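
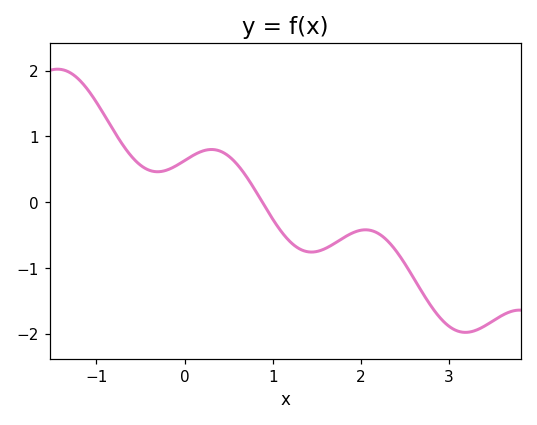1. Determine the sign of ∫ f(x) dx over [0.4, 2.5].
negative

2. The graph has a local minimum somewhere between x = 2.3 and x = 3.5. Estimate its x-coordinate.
3.18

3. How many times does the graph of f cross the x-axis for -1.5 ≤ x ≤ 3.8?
1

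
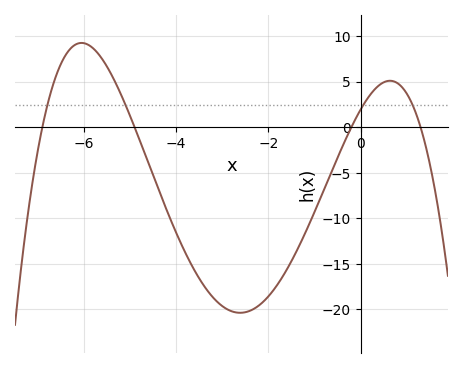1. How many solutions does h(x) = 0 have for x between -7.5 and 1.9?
4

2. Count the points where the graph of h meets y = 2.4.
4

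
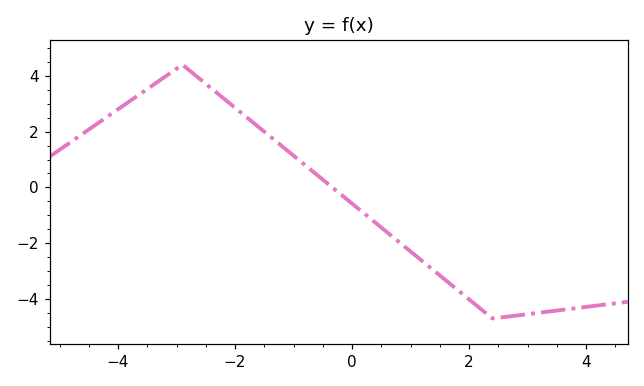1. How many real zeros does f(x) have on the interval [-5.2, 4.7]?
1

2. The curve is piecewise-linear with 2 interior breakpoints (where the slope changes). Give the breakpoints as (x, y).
(-2.9, 4.4); (2.4, -4.7)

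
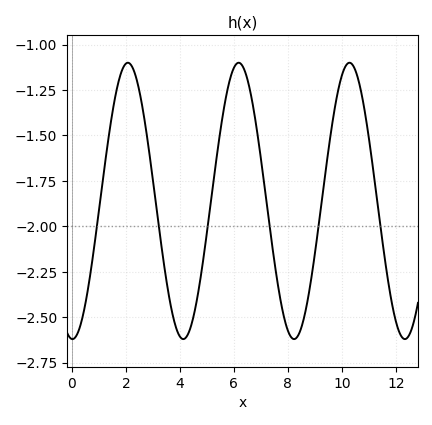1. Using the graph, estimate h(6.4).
-1.14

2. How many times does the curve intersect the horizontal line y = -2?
6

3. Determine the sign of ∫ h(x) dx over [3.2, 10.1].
negative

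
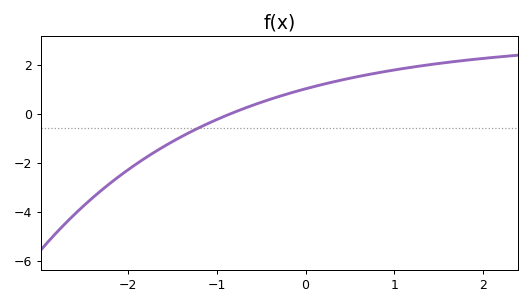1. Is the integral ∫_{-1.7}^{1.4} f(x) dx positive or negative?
positive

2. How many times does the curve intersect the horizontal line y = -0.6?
1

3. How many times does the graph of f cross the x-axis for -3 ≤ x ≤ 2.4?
1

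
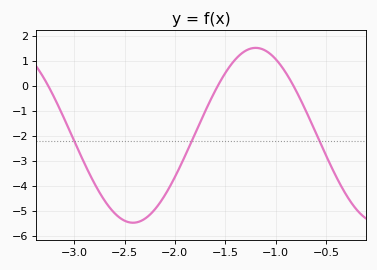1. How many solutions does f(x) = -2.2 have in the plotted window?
3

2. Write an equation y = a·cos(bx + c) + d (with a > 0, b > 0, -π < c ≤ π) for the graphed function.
y = 3.49cos(2.6x + 3.1) - 1.98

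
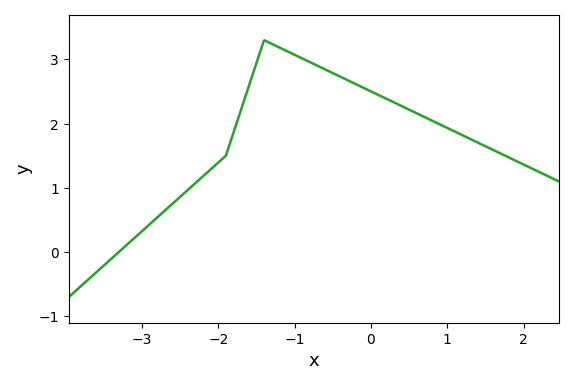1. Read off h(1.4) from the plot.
1.71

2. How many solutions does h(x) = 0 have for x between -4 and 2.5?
1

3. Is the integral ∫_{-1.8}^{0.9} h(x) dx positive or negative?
positive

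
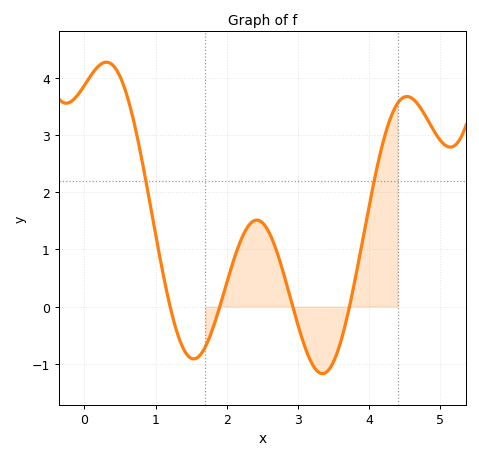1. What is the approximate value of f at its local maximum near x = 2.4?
1.5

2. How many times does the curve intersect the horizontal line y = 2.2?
2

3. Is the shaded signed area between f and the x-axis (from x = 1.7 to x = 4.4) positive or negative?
positive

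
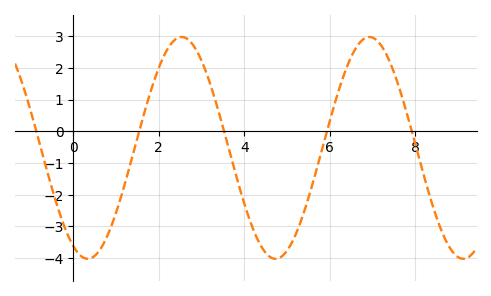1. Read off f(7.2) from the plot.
2.72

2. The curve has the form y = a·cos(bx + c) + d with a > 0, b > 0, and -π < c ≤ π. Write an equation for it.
y = 3.5cos(1.43x + 2.66) - 0.52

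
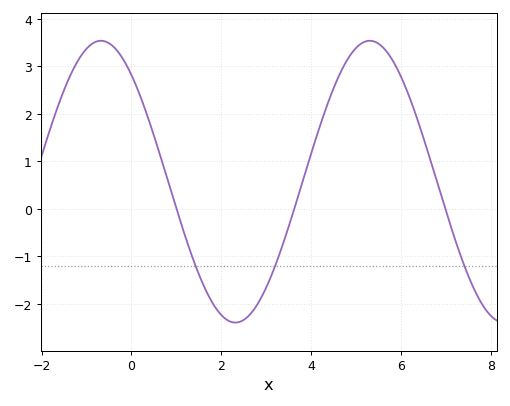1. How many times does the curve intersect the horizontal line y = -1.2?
3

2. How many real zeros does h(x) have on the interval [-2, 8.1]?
3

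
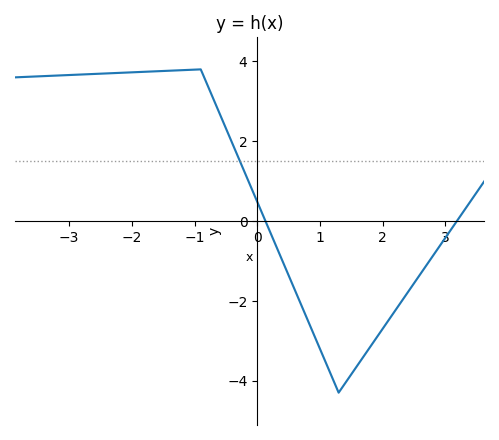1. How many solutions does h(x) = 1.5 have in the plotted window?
1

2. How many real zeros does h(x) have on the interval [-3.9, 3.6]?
2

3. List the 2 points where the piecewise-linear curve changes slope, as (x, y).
(-0.9, 3.8); (1.3, -4.3)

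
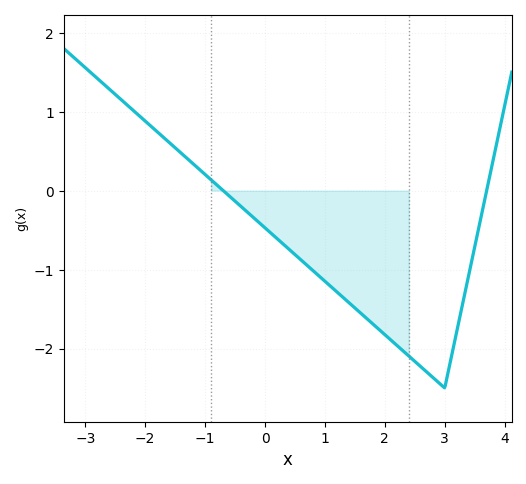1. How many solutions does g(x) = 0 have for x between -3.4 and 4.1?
2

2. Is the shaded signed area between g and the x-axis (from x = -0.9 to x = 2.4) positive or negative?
negative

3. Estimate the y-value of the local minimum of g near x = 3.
-2.5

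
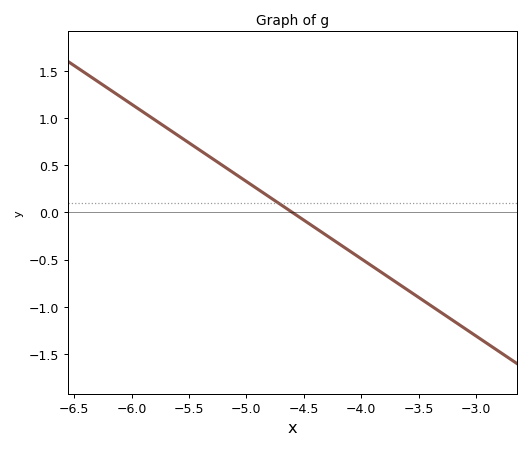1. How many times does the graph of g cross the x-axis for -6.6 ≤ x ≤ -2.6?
1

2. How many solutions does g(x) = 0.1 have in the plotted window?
1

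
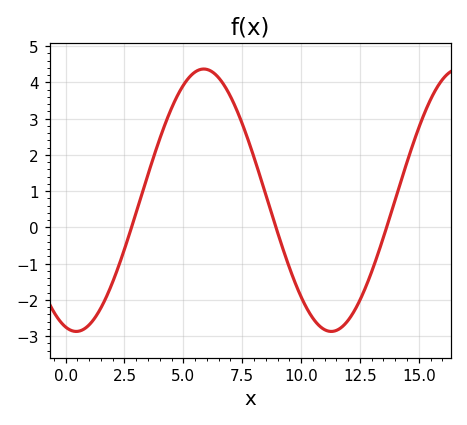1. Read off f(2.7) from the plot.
-0.203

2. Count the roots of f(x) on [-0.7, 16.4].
3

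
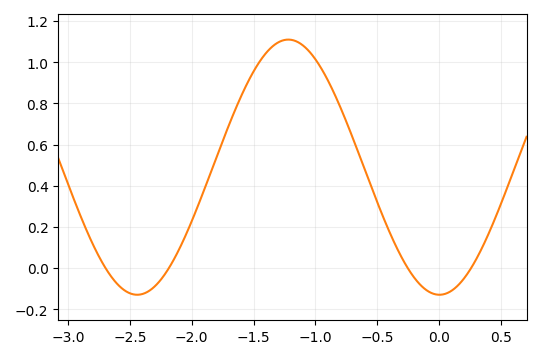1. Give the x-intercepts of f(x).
-2.7, -2.2, -0.3, 0.3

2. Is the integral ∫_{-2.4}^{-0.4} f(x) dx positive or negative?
positive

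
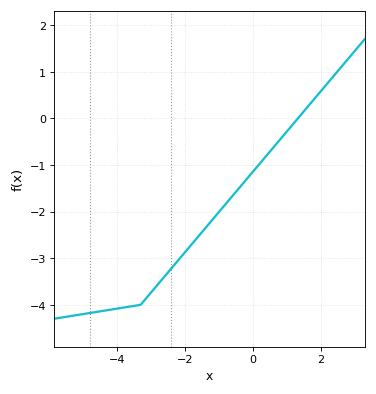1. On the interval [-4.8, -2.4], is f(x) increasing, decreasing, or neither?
increasing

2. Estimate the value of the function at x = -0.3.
-1.4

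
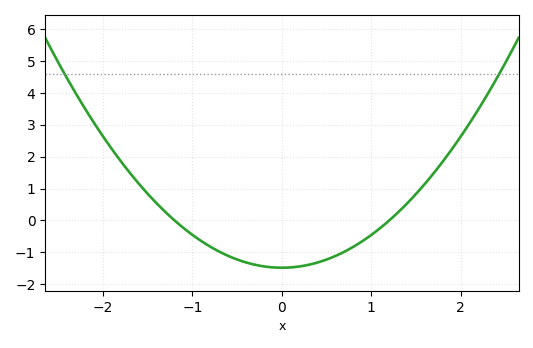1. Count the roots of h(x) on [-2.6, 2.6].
2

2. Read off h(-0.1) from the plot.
-1.5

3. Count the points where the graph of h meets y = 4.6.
2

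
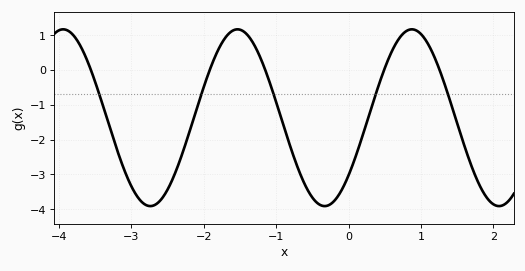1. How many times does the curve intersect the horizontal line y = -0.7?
5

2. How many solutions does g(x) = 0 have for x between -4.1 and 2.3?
5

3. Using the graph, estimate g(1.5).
-1.53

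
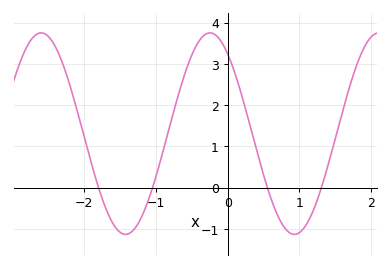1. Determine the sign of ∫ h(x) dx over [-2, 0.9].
positive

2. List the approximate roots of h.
-1.8, -1, 0.6, 1.3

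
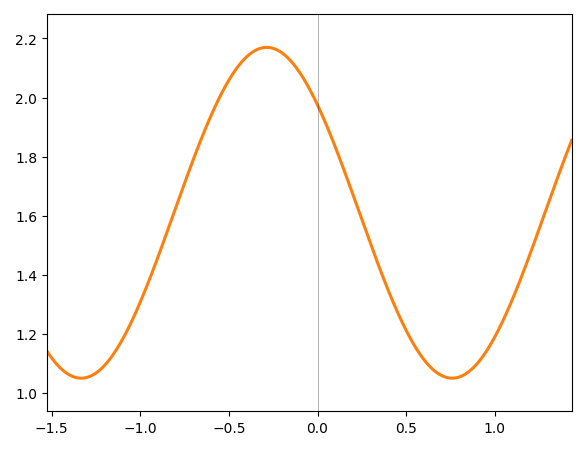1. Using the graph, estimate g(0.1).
1.83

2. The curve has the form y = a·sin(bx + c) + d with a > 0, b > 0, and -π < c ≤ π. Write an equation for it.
y = 0.56sin(3x + 2.43) + 1.61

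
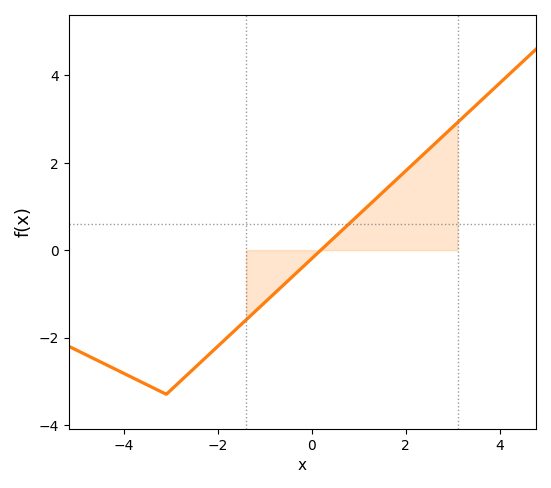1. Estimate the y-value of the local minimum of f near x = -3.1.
-3.3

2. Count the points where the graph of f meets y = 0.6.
1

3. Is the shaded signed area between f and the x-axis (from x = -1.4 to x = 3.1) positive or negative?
positive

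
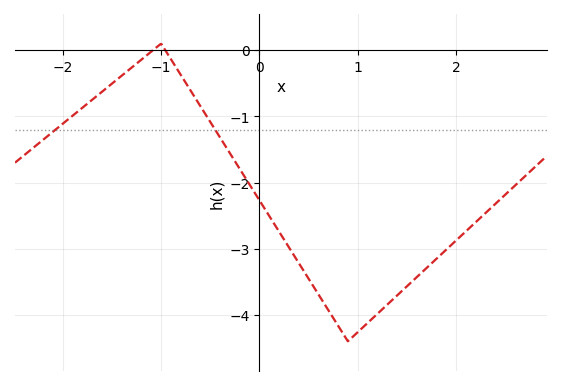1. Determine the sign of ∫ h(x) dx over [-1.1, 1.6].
negative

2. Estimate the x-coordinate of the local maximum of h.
-0.999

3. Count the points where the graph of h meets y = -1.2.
2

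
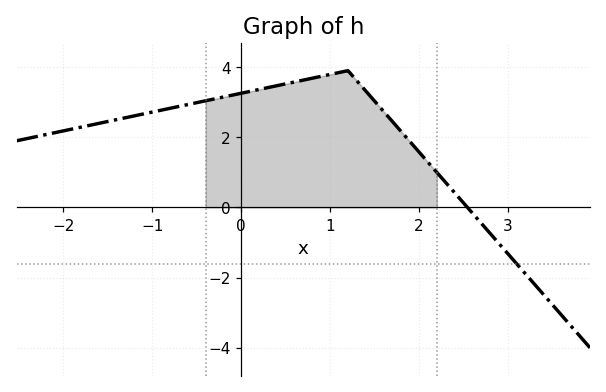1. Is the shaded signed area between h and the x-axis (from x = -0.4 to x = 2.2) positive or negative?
positive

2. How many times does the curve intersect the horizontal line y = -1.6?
1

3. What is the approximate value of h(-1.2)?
2.61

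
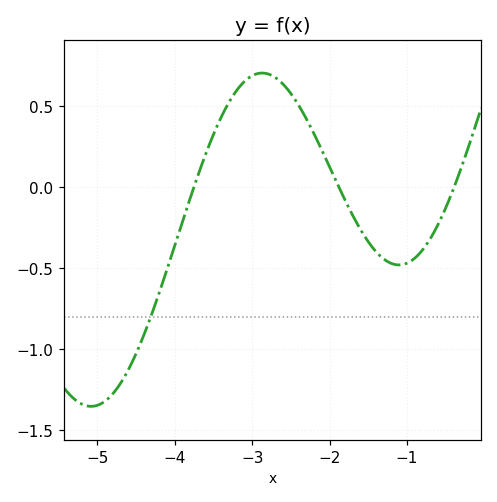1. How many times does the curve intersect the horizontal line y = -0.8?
1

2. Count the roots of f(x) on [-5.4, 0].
3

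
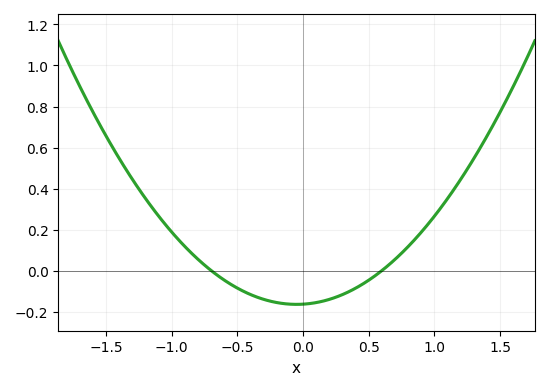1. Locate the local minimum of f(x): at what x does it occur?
-0.05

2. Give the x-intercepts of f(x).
-0.7, 0.6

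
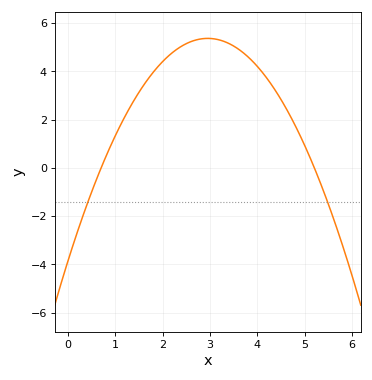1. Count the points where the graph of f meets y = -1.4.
2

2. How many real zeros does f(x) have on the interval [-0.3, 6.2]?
2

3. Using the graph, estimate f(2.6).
5.24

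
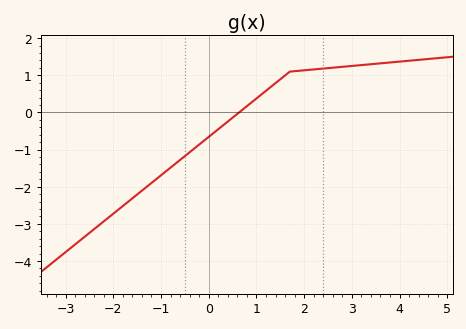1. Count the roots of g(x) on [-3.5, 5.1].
1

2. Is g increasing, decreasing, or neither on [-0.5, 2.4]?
increasing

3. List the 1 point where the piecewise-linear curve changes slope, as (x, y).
(1.7, 1.1)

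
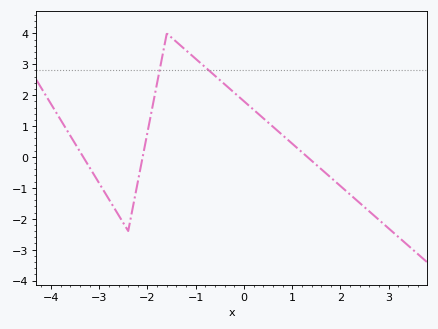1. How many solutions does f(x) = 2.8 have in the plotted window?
2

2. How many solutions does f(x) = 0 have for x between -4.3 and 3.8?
3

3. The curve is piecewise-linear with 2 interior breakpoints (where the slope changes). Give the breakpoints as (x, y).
(-2.4, -2.4); (-1.6, 4)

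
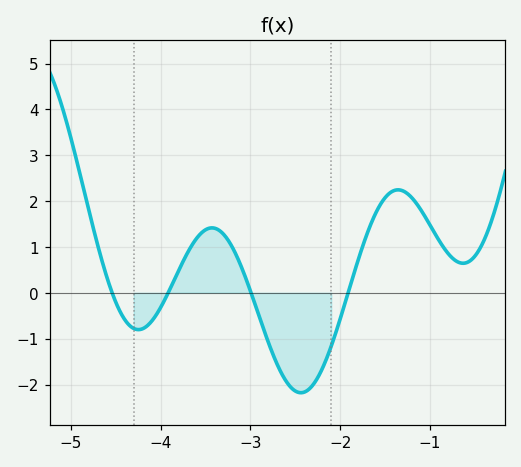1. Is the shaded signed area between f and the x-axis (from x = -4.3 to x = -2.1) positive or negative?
negative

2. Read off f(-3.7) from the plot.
0.876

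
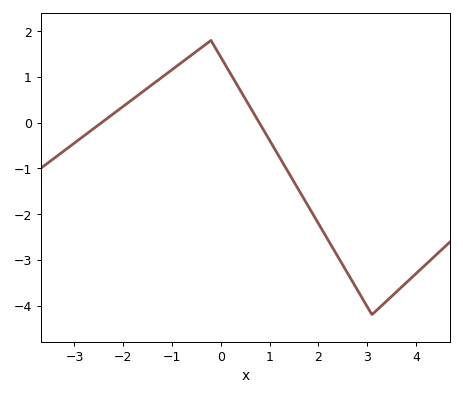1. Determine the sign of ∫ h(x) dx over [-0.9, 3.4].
negative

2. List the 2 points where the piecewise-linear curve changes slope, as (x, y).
(-0.2, 1.8); (3.1, -4.2)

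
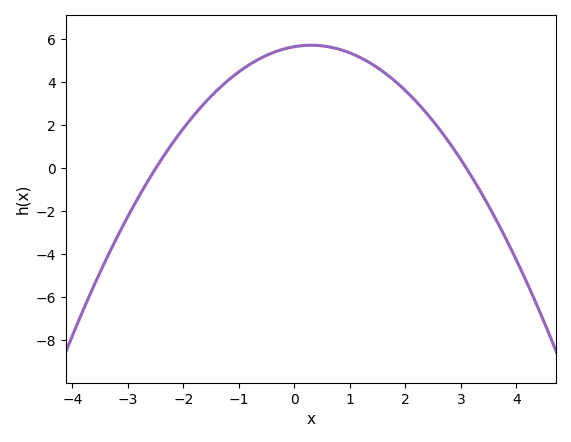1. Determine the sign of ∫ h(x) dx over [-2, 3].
positive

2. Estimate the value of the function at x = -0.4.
5.37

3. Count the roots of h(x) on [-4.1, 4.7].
2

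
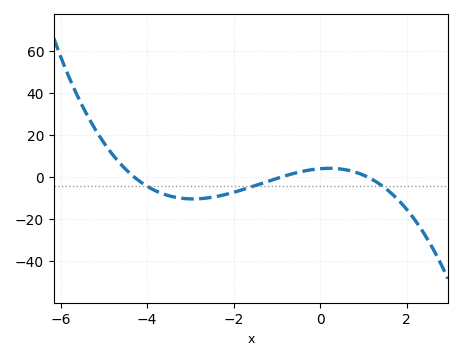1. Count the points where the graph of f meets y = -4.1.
3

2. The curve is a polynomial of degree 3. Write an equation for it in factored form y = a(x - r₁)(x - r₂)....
y = -0.93(x + 4.3)(x + 0.9)(x - 1.1)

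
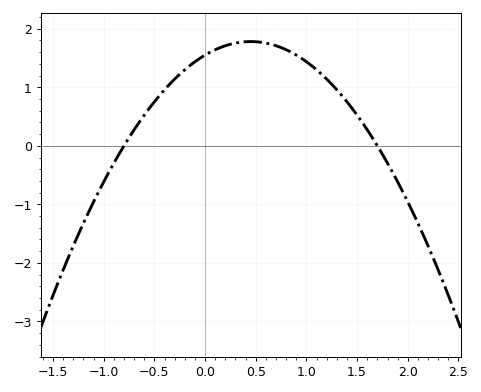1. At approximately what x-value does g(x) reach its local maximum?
0.4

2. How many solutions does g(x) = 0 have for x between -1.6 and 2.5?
2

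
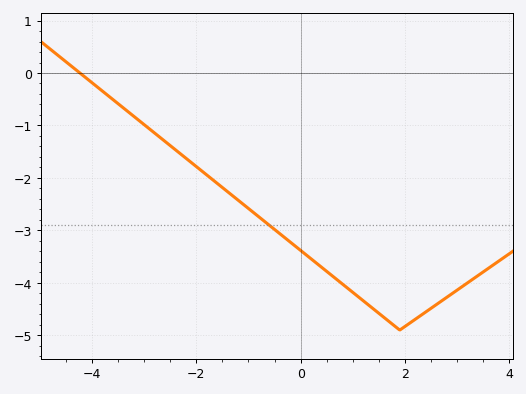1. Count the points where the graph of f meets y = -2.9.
1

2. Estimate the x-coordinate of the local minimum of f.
1.8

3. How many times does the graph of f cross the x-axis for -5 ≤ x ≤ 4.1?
1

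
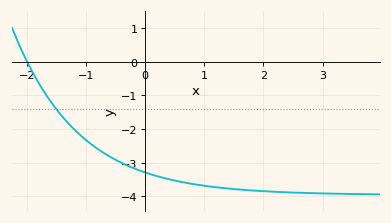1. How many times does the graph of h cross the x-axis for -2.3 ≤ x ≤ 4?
1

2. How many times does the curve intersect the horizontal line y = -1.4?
1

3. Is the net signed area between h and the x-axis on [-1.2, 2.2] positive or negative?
negative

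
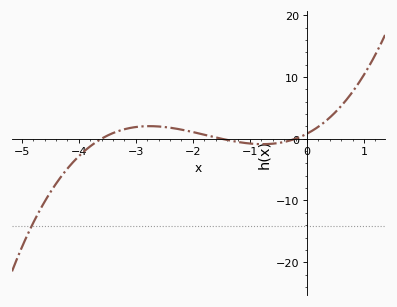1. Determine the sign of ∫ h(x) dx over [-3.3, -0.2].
positive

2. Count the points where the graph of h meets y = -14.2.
1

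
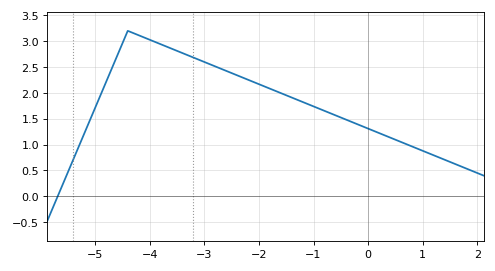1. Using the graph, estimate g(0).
1.3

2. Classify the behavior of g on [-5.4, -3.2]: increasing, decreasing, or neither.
neither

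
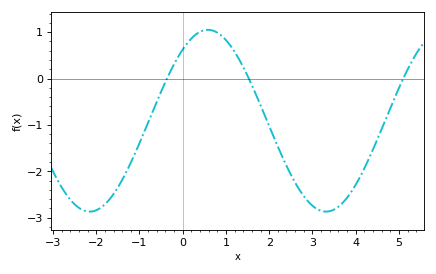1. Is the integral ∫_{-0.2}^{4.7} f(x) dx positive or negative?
negative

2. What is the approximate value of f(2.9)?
-2.65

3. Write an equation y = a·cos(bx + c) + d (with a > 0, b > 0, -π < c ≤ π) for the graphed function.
y = 1.96cos(1.15x - 0.67) - 0.91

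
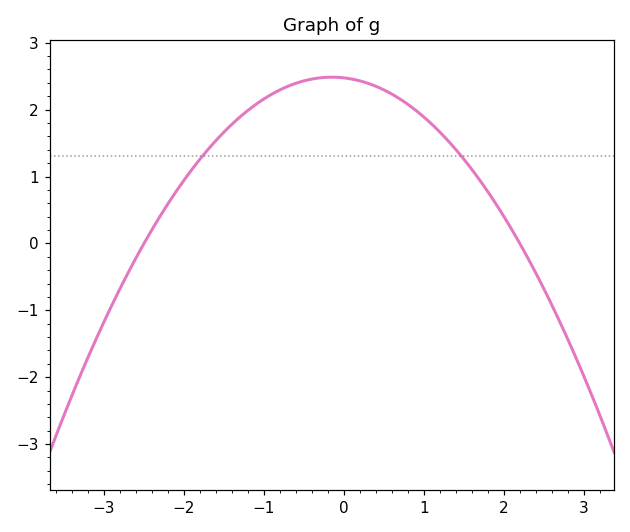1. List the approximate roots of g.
-2.5, 2.2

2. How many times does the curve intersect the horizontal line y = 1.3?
2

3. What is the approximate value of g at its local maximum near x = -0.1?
2.5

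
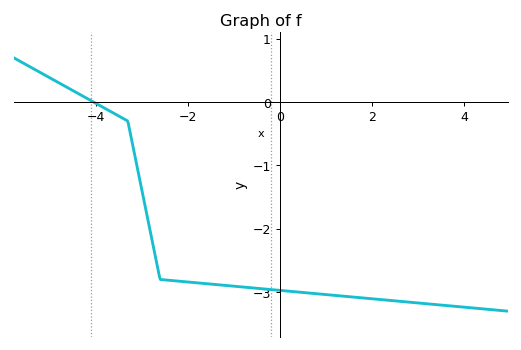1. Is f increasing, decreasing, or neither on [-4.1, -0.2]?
decreasing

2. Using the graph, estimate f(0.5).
-3.01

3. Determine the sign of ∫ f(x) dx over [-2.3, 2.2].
negative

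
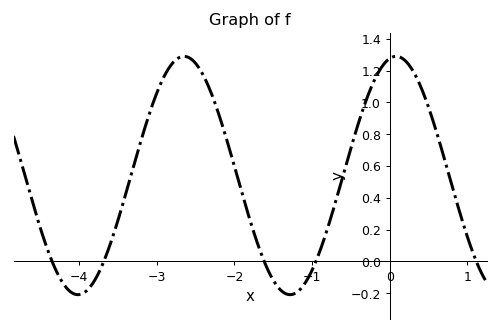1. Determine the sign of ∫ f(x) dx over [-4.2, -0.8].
positive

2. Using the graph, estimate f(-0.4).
0.88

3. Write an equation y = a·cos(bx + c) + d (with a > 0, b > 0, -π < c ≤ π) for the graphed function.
y = 0.75cos(2.3x - 0.19) + 0.54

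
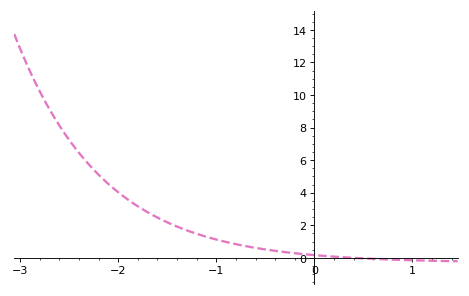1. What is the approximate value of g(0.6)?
-0.059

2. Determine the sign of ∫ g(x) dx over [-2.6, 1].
positive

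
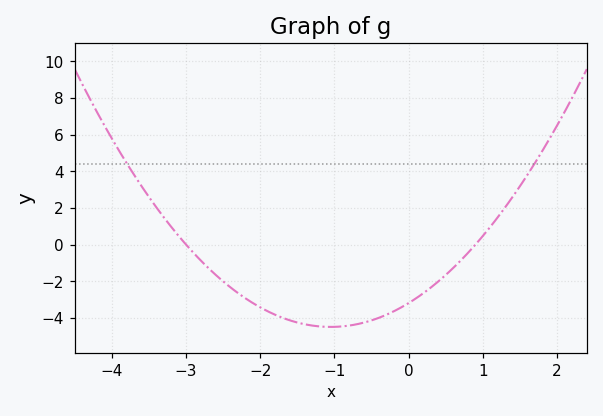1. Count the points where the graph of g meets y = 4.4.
2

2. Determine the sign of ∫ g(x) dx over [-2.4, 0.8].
negative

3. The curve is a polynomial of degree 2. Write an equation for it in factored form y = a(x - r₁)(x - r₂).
y = 1.18(x + 3)(x - 0.9)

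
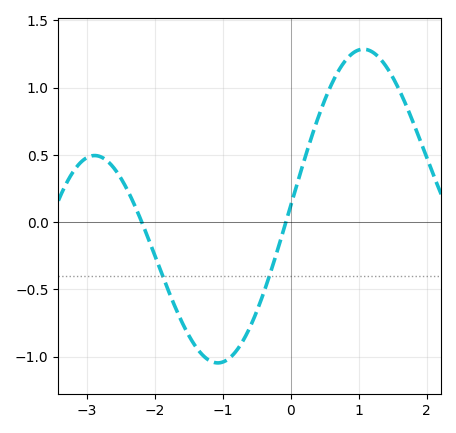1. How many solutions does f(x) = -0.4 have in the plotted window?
2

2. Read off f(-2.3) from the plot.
0.15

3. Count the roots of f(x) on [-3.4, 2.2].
2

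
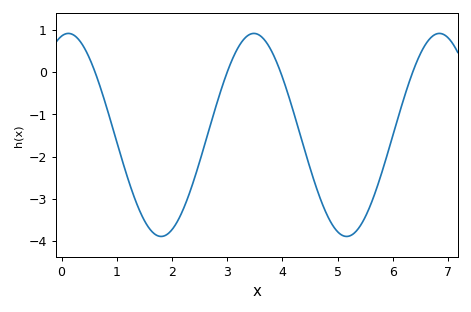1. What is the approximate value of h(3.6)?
0.852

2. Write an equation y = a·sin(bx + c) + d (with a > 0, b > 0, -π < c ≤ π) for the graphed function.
y = 2.4sin(1.87x + 1.34) - 1.49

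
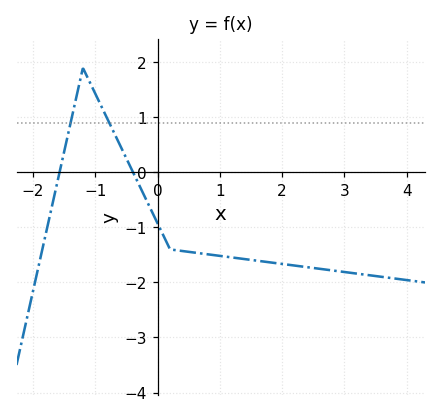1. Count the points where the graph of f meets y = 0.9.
2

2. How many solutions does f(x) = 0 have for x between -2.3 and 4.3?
2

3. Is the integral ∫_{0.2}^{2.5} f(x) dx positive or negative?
negative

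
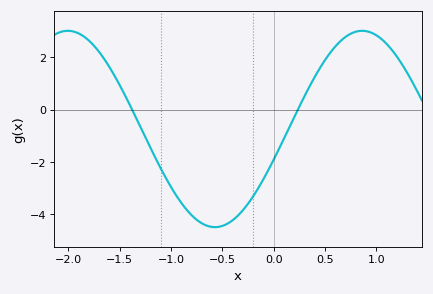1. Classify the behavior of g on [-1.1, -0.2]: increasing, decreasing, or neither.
neither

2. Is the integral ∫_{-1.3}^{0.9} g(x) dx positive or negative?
negative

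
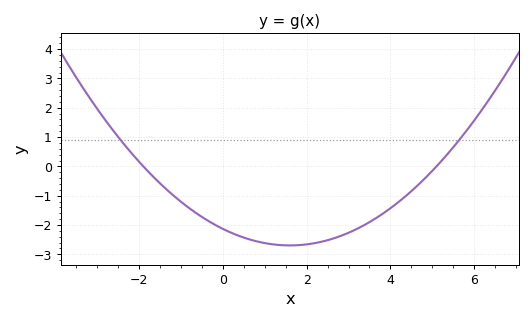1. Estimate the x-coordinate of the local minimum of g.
1.6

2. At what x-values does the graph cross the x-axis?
-1.8, 5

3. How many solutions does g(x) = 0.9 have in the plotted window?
2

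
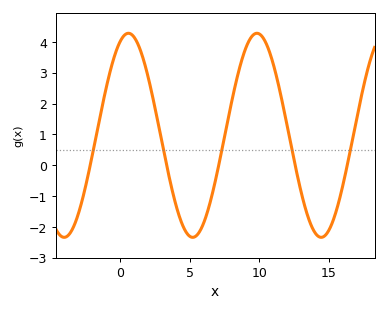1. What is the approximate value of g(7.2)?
0.23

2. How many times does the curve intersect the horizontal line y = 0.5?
5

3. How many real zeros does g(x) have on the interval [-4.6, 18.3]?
5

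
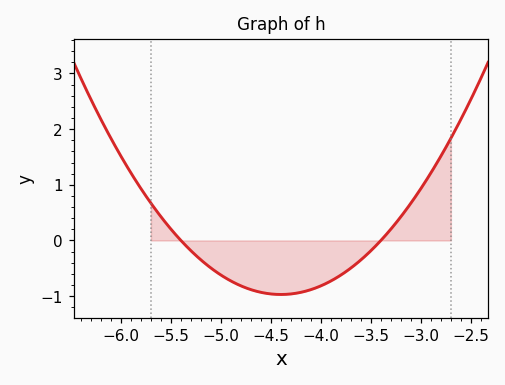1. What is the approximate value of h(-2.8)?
1.51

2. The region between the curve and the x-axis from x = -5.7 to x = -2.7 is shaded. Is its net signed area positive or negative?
negative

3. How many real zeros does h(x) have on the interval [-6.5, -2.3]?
2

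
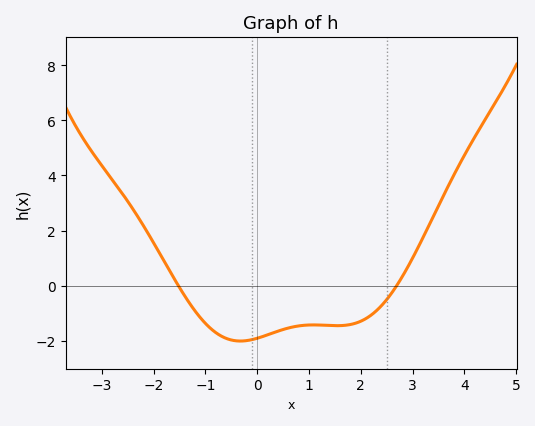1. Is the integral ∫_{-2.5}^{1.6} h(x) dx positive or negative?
negative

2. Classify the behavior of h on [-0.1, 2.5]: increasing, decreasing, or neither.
neither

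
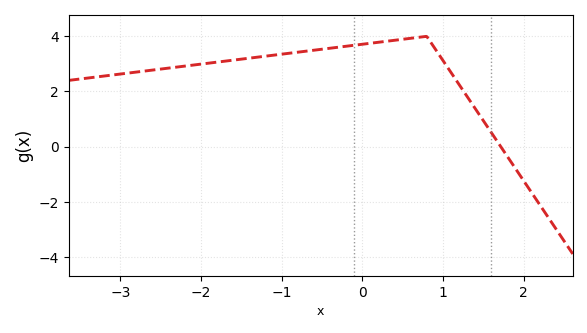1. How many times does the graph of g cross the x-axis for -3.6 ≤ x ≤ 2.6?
1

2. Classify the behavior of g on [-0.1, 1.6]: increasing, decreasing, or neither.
neither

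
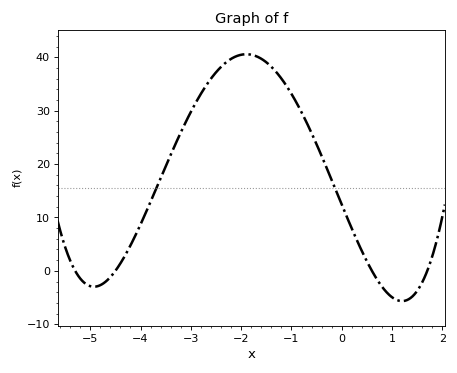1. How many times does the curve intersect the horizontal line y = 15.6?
2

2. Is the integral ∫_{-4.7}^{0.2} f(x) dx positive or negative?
positive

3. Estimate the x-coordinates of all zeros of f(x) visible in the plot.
-5.4, -4.4, 0.6, 1.8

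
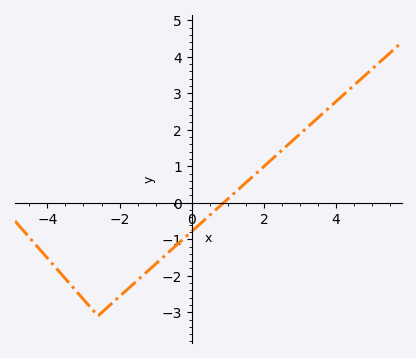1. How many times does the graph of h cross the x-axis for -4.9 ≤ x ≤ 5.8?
1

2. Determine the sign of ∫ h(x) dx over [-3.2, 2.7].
negative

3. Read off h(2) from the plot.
1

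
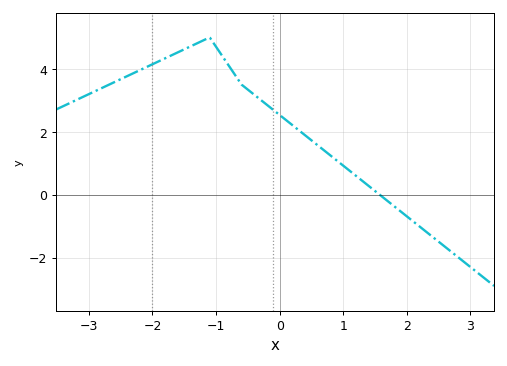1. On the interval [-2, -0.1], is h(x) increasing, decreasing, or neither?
neither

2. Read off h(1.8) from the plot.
-0.365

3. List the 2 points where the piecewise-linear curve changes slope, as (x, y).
(-1.1, 5); (-0.6, 3.5)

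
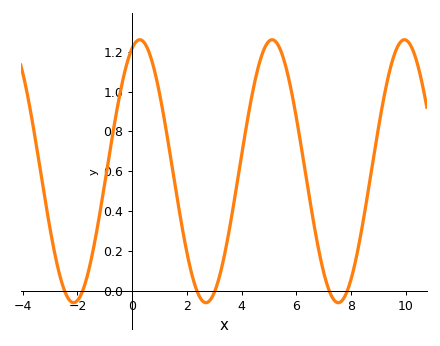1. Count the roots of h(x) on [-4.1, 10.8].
6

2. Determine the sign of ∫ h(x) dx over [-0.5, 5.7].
positive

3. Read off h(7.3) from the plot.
-0.032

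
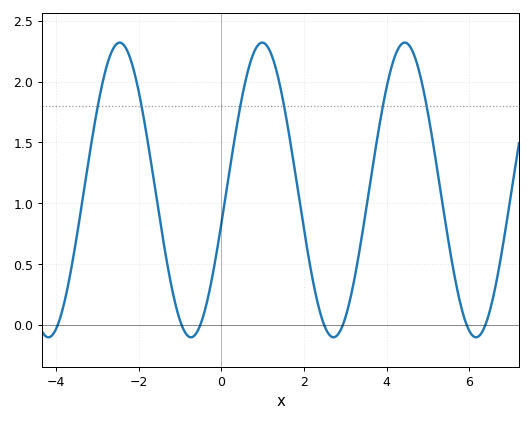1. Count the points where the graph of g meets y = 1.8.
6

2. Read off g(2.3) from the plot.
0.229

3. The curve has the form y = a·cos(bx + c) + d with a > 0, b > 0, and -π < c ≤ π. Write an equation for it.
y = 1.21cos(1.82x - 1.8) + 1.11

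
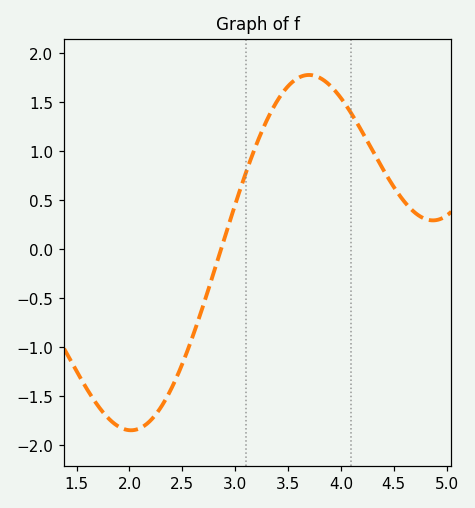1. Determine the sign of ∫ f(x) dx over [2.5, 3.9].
positive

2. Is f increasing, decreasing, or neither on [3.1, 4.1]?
neither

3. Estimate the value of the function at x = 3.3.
1.32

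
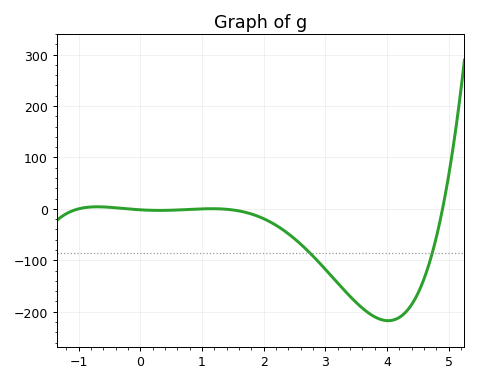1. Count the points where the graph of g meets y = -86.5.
2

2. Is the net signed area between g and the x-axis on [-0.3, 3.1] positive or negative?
negative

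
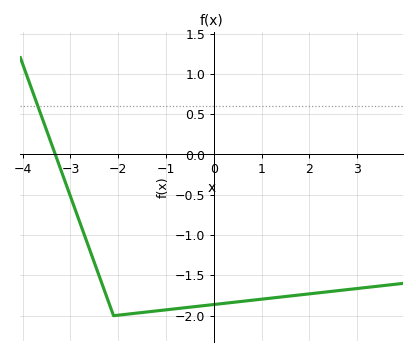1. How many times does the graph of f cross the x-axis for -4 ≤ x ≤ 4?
1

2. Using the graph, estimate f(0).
-1.86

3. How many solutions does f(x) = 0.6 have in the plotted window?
1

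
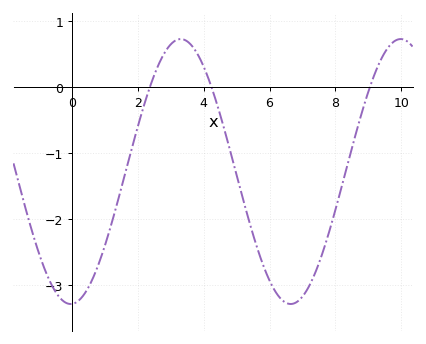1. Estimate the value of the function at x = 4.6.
-0.592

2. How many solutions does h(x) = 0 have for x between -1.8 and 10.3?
3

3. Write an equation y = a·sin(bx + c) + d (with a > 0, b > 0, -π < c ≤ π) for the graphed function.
y = 2.01sin(0.94x - 1.53) - 1.28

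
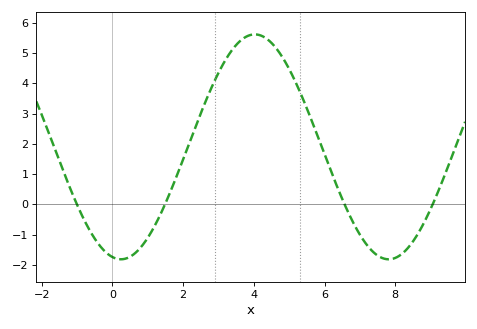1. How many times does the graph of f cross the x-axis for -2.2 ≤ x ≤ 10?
4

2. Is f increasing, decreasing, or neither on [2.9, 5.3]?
neither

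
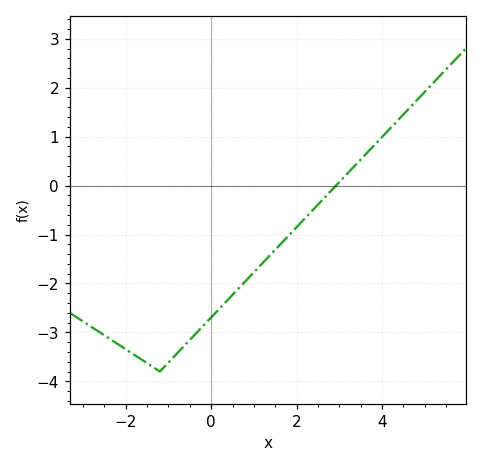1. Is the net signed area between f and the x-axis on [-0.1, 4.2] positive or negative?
negative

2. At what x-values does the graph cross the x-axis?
3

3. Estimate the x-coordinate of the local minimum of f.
-1.2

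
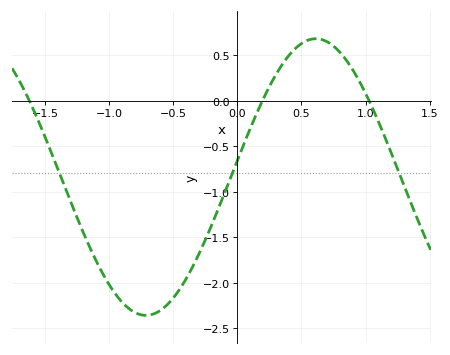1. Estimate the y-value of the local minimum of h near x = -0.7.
-2.36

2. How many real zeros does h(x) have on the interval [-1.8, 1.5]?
3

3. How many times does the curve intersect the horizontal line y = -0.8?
3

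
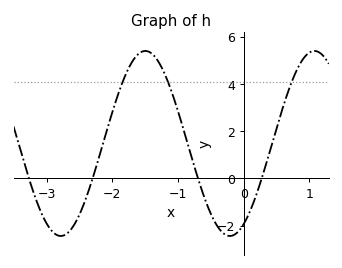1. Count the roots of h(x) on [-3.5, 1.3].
4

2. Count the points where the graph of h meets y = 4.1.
3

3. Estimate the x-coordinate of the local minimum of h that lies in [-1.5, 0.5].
-0.2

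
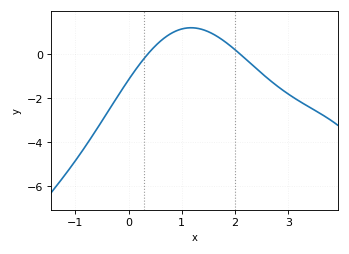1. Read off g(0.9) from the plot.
1.08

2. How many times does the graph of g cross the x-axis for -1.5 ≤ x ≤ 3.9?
2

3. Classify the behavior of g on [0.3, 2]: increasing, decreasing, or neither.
neither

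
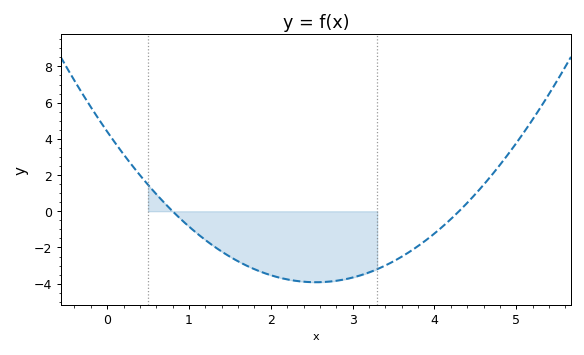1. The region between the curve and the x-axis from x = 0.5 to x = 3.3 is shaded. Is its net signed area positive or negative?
negative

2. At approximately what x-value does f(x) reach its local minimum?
2.5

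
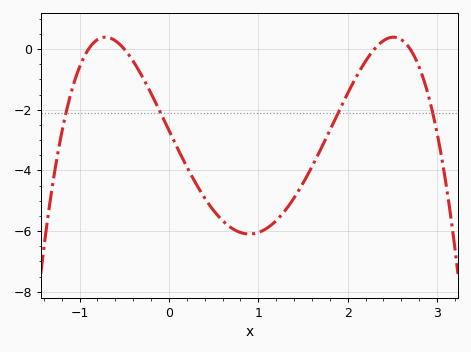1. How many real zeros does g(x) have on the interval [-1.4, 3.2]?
4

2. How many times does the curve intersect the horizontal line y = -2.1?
4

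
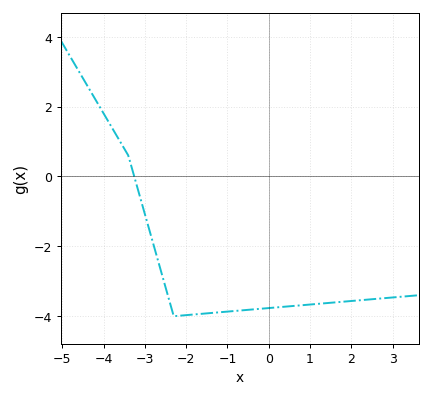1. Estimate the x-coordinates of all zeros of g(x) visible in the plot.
-3.26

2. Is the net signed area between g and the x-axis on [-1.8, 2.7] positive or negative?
negative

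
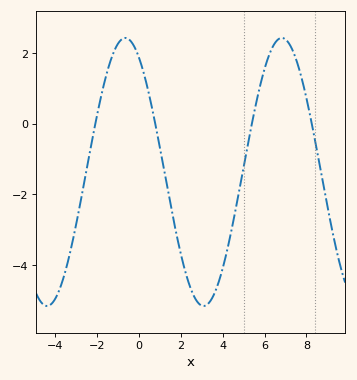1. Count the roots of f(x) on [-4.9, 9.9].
4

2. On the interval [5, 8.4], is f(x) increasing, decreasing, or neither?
neither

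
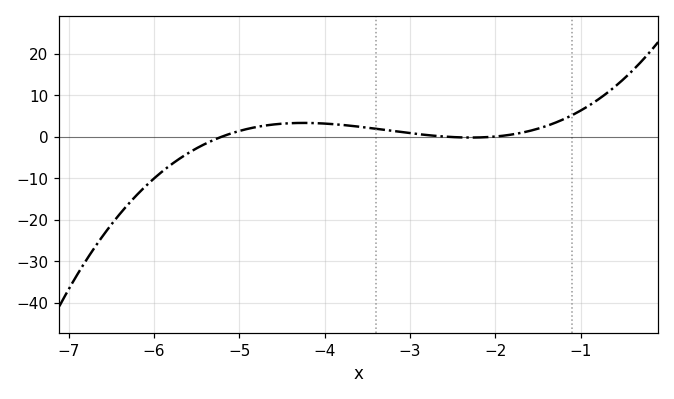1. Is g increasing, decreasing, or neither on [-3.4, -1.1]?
neither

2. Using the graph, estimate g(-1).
6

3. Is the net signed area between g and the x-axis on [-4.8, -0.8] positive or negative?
positive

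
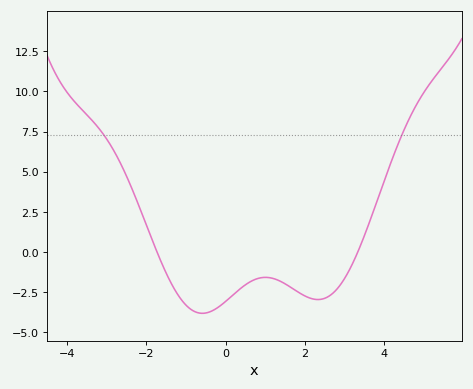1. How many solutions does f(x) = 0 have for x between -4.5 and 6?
2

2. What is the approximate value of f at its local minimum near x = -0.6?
-3.8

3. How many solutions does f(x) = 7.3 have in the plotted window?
2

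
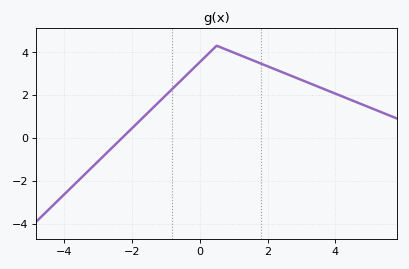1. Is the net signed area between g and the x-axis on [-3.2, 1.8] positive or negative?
positive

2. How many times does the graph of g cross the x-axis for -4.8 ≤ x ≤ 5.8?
1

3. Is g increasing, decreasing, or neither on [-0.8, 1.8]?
neither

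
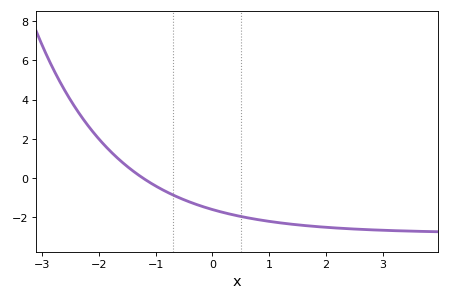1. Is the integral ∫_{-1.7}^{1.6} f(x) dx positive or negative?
negative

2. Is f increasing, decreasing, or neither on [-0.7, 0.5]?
decreasing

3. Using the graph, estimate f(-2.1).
2.4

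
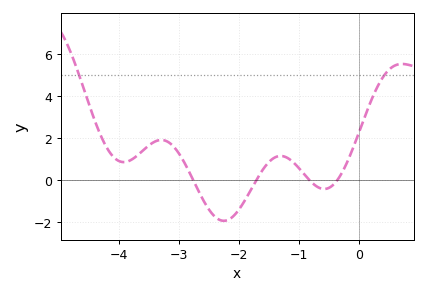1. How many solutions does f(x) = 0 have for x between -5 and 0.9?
4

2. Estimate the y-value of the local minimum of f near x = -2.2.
-1.94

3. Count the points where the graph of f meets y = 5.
2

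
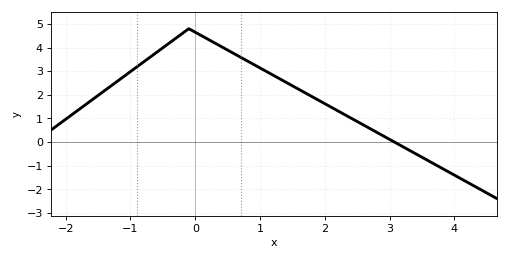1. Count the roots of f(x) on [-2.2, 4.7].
1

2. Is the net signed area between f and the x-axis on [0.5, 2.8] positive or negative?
positive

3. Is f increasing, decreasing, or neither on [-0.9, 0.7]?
neither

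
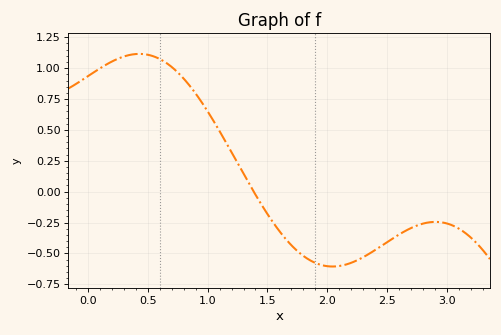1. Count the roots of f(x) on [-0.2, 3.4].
1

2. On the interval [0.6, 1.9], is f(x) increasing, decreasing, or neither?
decreasing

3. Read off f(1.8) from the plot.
-0.52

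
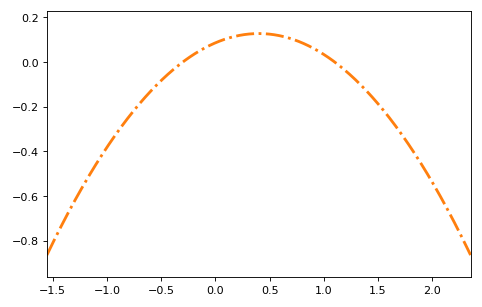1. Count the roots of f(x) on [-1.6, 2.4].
2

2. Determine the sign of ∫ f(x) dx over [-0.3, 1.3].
positive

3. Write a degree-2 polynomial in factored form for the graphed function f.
y = -0.26(x + 0.3)(x - 1.1)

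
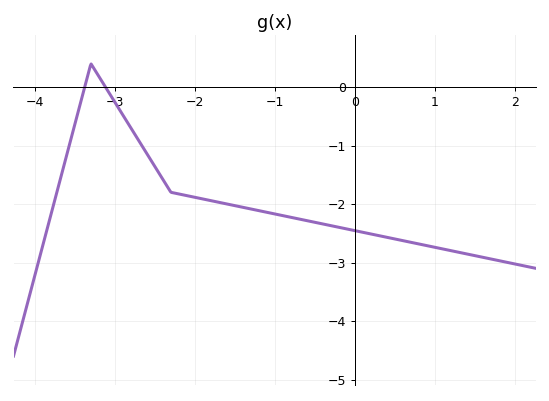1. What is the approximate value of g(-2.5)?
-1.4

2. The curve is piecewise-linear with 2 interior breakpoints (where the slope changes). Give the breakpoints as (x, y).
(-3.3, 0.4); (-2.3, -1.8)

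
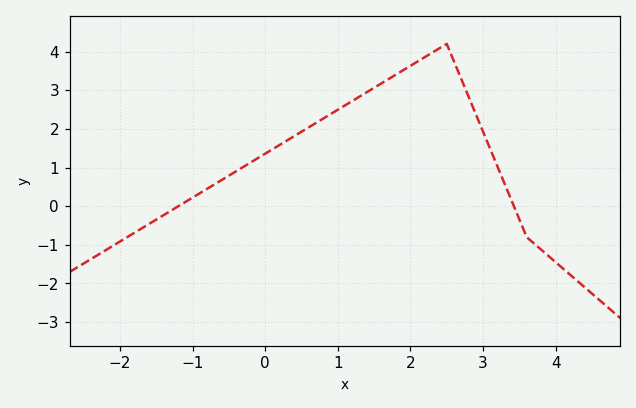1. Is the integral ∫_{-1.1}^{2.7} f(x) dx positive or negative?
positive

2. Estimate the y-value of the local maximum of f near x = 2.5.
4.2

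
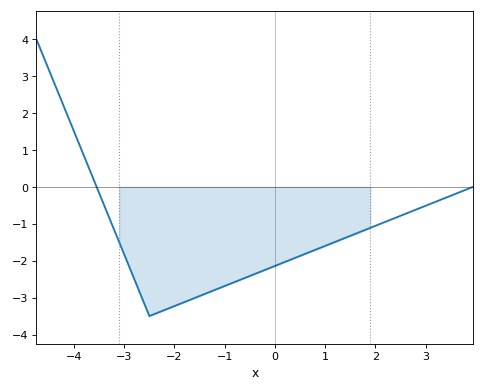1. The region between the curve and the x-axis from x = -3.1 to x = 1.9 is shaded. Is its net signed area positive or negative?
negative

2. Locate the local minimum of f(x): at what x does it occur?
-2.5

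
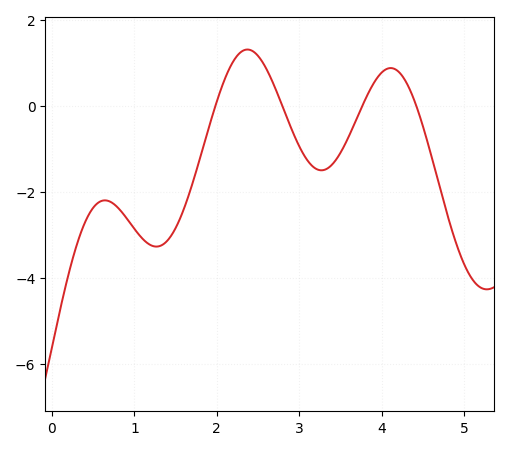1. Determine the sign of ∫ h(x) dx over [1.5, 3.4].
negative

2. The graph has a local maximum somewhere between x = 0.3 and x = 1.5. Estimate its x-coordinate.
0.6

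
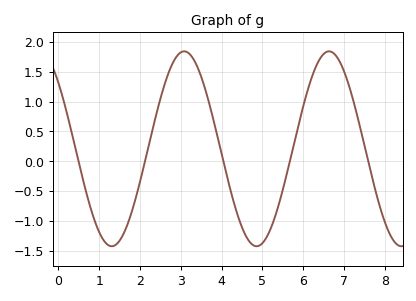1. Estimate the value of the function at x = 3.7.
0.95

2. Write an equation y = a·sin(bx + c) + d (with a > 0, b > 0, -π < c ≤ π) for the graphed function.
y = 1.63sin(1.8x + 2.4) + 0.21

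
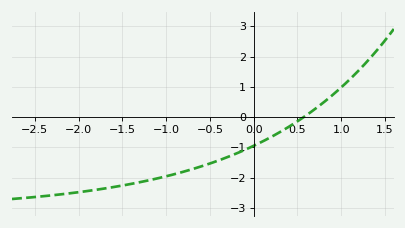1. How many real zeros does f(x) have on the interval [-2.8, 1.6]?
1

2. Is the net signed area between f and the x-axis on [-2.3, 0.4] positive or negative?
negative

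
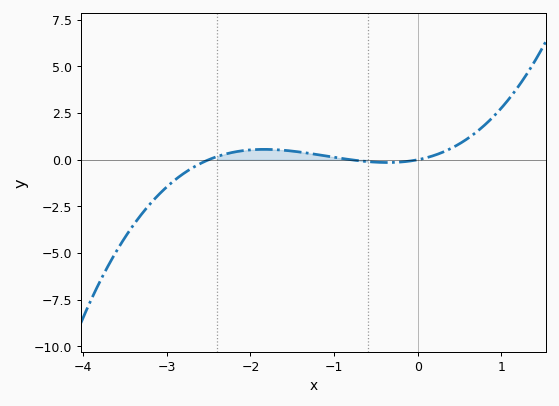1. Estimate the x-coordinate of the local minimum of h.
-0.363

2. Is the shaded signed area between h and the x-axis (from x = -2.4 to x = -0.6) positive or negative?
positive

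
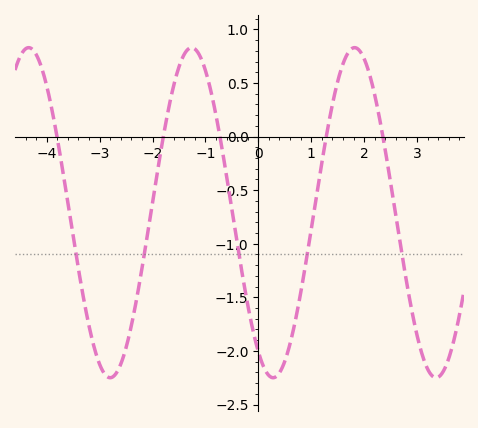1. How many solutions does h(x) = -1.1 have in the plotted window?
5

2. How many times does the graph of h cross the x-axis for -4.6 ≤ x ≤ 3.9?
5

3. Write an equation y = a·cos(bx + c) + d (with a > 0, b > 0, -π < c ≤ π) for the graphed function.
y = 1.54cos(2x + 2.6) - 0.71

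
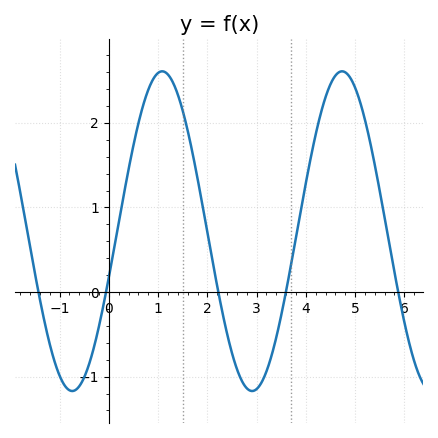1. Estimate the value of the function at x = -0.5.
-1.01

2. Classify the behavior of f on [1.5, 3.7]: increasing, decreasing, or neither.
neither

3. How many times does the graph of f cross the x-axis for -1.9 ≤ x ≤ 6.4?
5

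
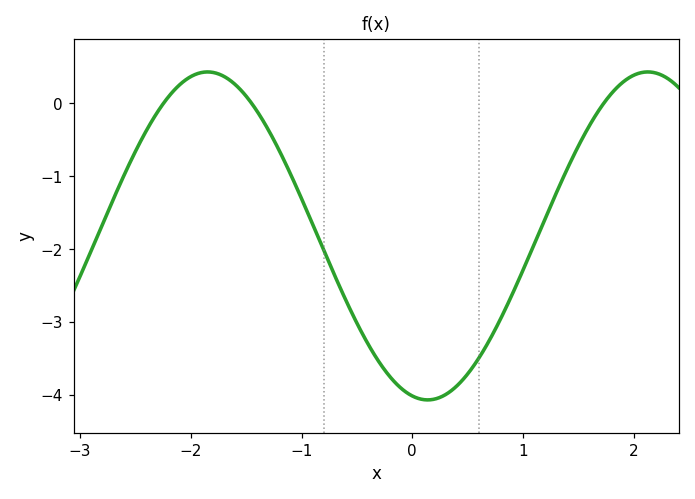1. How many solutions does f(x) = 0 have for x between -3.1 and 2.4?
3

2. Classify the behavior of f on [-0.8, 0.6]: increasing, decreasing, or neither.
neither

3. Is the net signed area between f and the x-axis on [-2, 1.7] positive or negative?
negative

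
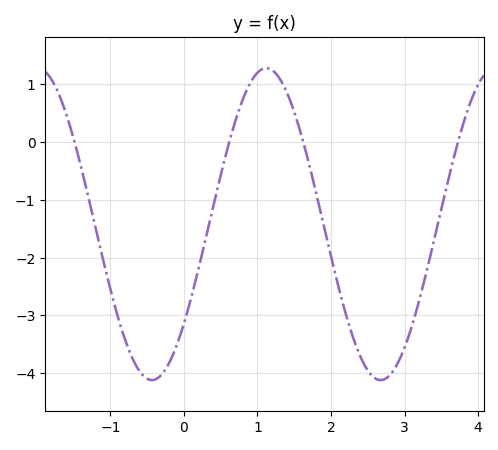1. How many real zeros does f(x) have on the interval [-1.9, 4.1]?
4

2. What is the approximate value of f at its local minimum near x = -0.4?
-4.12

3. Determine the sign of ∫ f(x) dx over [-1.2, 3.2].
negative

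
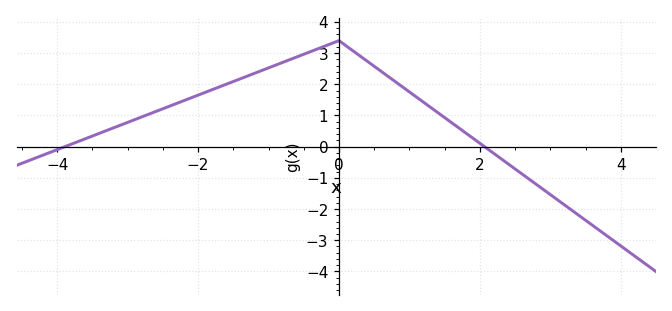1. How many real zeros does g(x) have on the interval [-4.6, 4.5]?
2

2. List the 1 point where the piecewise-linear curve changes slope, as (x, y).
(0, 3.4)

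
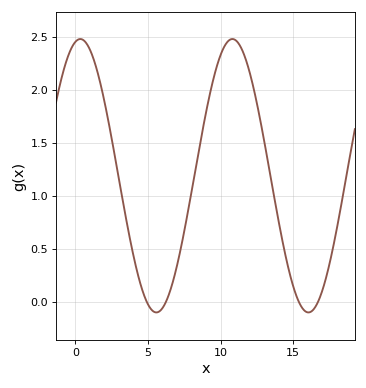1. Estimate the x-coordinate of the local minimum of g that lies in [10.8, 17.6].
16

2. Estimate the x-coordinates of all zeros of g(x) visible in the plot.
5, 6, 15.5, 16.5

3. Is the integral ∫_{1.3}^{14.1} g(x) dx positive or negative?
positive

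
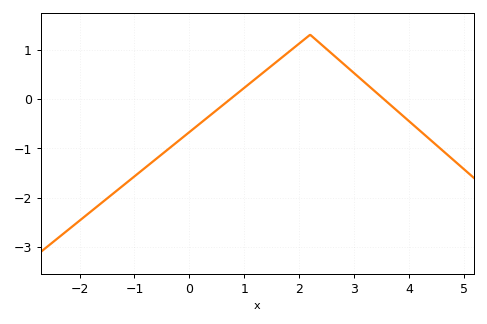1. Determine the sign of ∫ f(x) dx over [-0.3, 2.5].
positive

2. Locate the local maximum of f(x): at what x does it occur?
2.2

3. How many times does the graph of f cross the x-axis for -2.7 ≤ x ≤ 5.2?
2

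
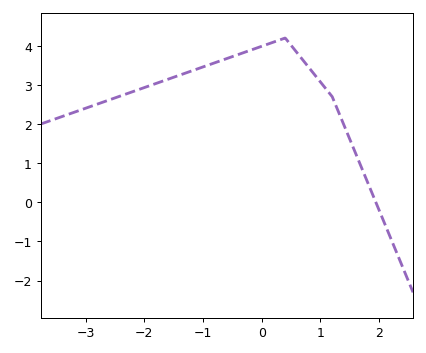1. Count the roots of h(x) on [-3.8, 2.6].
1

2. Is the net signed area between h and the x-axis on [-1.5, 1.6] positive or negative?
positive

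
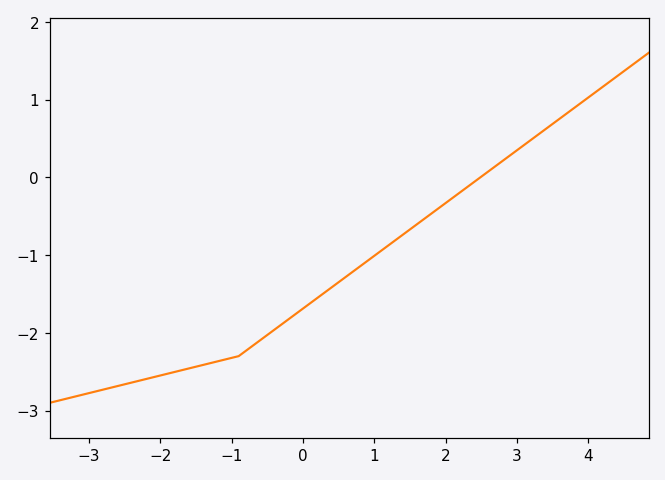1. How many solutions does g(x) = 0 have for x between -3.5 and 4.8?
1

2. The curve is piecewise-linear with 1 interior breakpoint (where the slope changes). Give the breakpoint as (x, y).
(-0.9, -2.3)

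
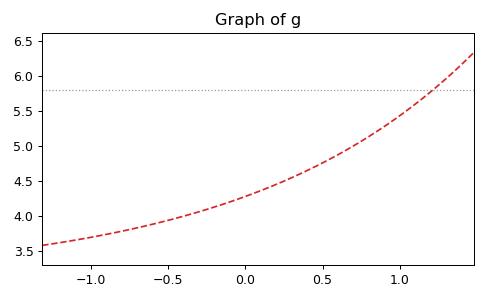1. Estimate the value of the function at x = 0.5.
4.76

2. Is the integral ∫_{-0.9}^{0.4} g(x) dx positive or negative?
positive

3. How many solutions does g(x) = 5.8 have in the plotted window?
1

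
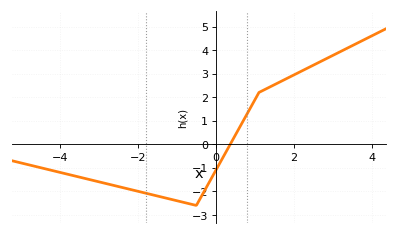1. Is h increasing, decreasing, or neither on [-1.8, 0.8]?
neither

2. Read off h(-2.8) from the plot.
-1.67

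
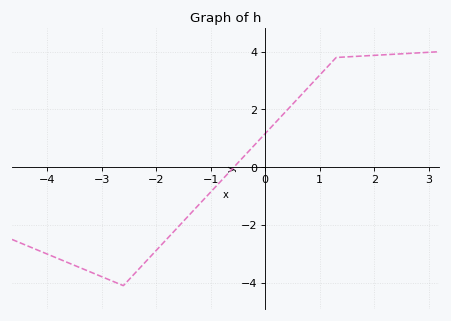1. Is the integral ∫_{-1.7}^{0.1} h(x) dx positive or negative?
negative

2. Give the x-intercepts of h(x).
-0.576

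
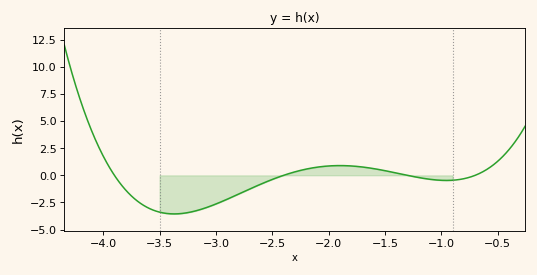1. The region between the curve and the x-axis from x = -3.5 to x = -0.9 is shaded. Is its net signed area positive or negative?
negative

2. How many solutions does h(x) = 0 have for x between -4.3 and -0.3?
4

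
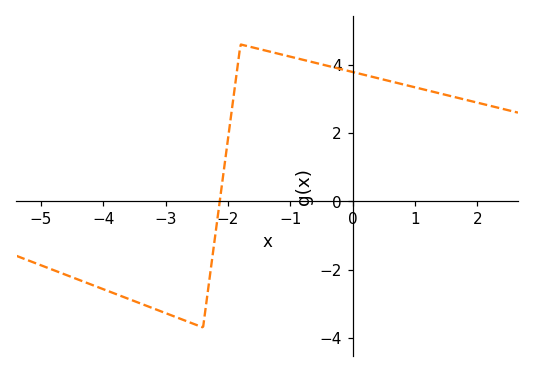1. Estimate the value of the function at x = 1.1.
3.2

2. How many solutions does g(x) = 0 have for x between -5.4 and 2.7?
1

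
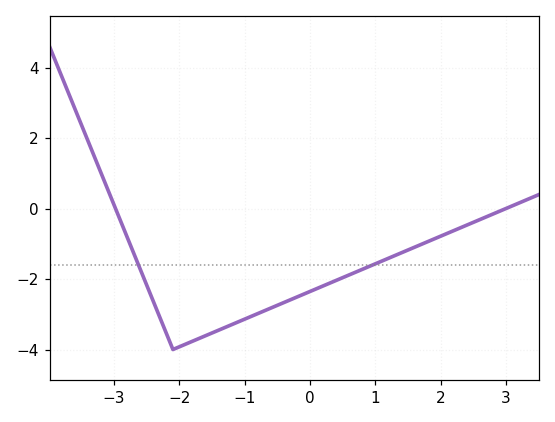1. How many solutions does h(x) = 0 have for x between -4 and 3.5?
2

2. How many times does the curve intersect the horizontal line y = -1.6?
2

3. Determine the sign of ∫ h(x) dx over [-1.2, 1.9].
negative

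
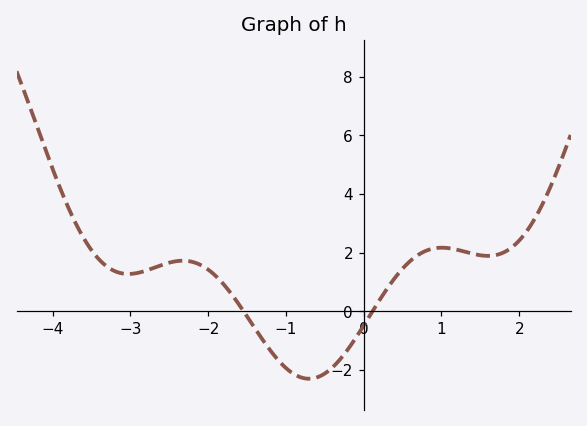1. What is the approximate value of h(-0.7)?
-2.3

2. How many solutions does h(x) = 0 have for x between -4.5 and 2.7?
2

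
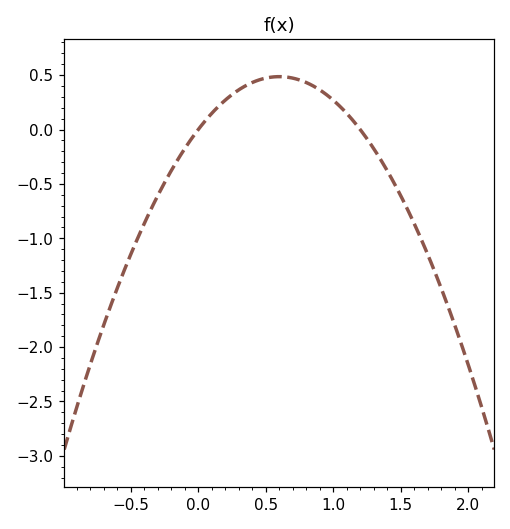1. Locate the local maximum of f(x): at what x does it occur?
0.6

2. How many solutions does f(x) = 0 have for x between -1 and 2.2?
2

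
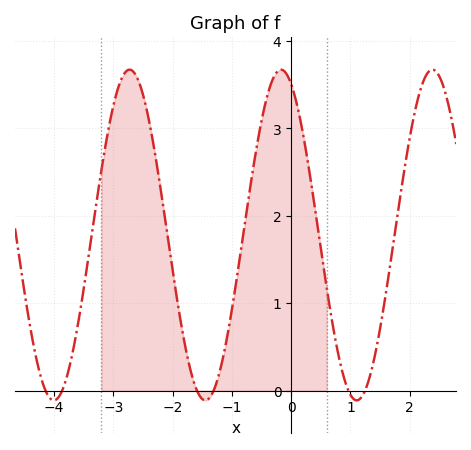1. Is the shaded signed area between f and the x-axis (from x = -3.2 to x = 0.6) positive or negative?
positive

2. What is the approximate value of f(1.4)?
0.364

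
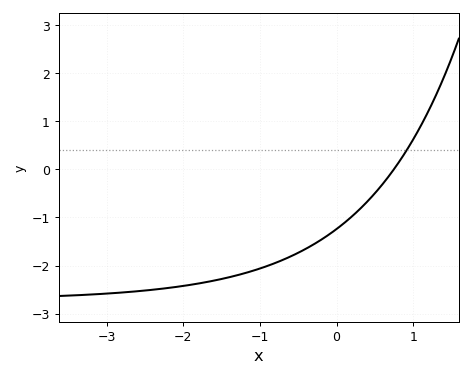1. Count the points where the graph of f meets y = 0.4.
1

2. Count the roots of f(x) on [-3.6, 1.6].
1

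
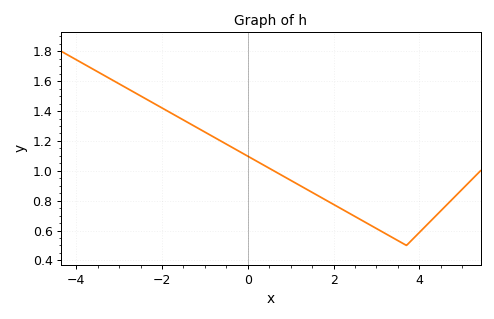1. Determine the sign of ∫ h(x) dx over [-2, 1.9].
positive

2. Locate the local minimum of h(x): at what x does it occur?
3.7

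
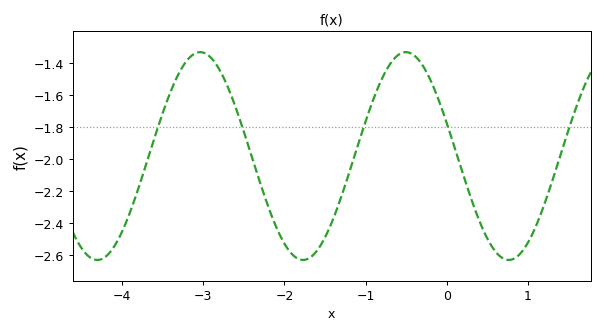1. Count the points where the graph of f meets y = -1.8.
5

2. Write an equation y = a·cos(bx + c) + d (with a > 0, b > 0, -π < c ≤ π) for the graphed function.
y = 0.65cos(2.5x + 1.2) - 1.98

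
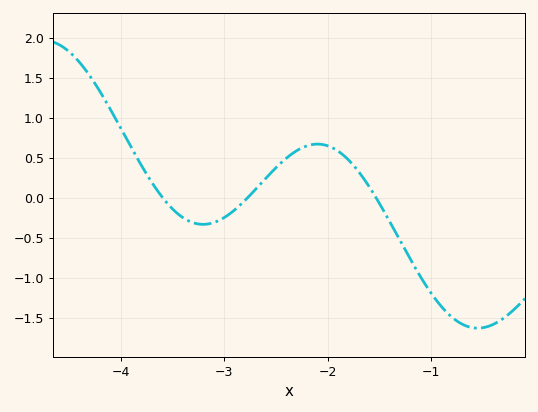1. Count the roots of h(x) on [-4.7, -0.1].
3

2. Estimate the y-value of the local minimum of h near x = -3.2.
-0.35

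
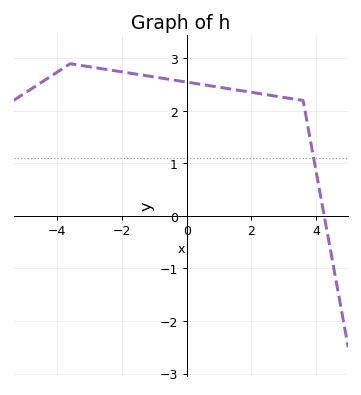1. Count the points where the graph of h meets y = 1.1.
1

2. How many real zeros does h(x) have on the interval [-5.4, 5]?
1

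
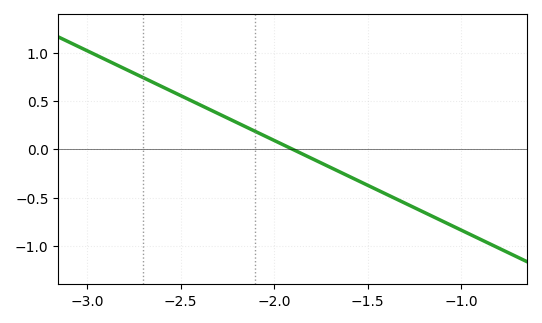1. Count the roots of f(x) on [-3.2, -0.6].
1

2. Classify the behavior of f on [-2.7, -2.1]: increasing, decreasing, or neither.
decreasing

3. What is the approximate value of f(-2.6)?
0.651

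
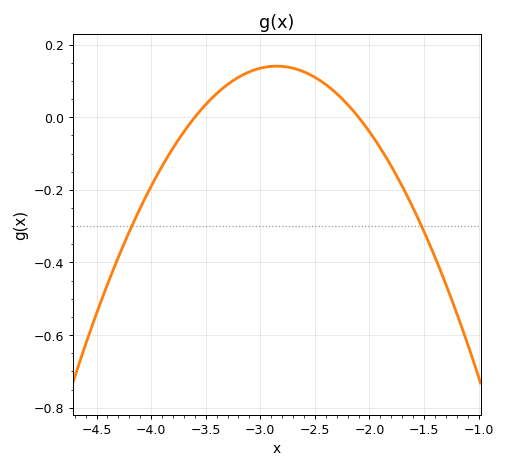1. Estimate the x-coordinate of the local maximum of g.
-2.85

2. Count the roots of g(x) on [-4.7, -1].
2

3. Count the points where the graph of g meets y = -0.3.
2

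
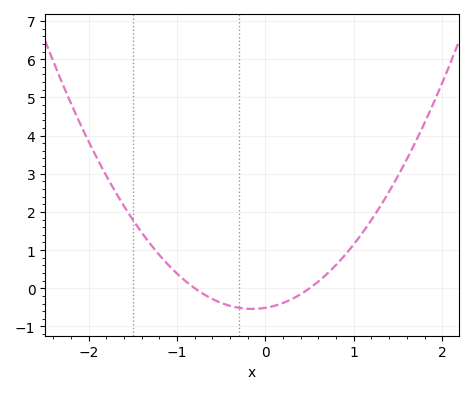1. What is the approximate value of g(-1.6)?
2.2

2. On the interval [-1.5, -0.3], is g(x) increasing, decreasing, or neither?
decreasing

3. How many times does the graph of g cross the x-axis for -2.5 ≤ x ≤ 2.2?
2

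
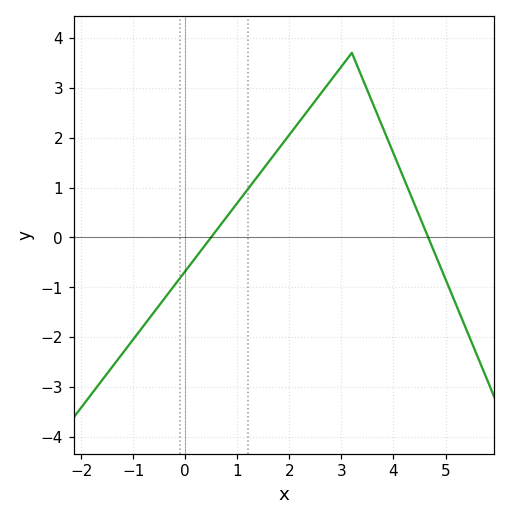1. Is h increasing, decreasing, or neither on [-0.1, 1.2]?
increasing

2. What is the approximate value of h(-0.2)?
-0.947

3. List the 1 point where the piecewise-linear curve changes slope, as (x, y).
(3.2, 3.7)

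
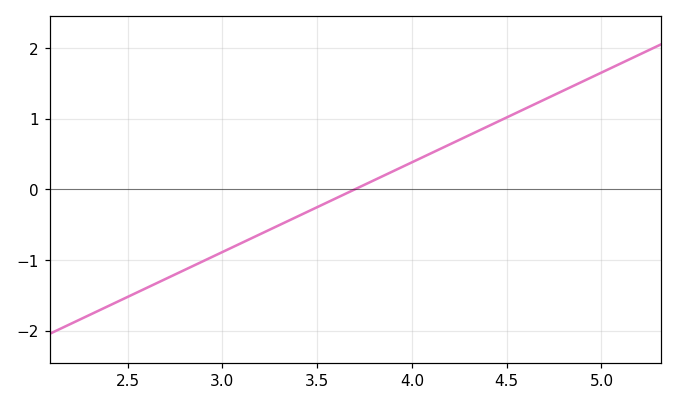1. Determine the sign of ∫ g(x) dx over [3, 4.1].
negative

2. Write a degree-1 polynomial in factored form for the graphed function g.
y = 1.27(x - 3.7)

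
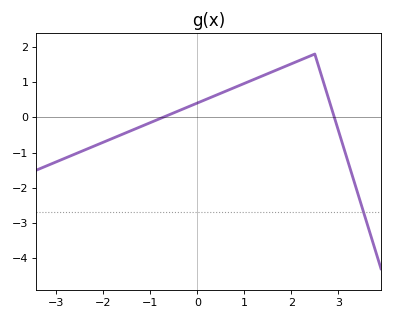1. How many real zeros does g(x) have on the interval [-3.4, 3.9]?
2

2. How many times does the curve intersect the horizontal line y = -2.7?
1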